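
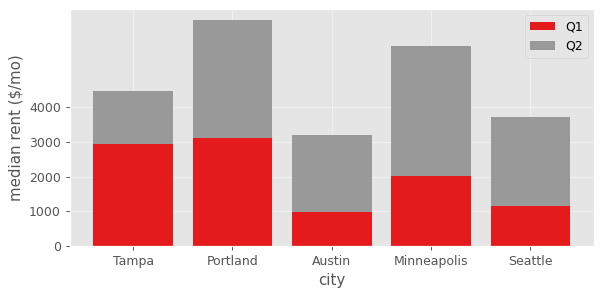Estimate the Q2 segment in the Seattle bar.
Q2 top ≈ 4000, bottom ≈ 1000; segment ≈ 3000.

≈ 3000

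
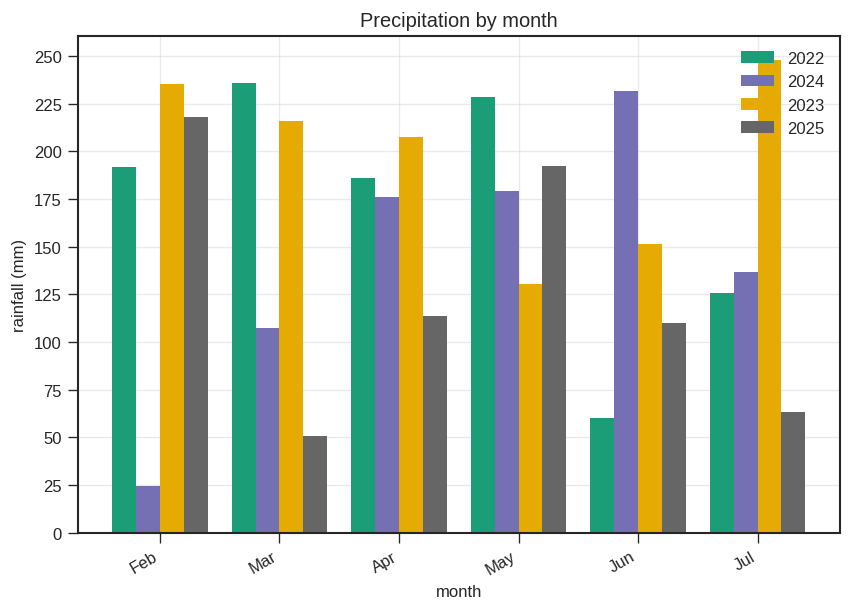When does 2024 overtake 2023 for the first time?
Apr: 2024 ≈ 175 vs 2023 ≈ 200 (not yet); May: 2024 ≈ 175 vs 2023 ≈ 125 (first crossover).

May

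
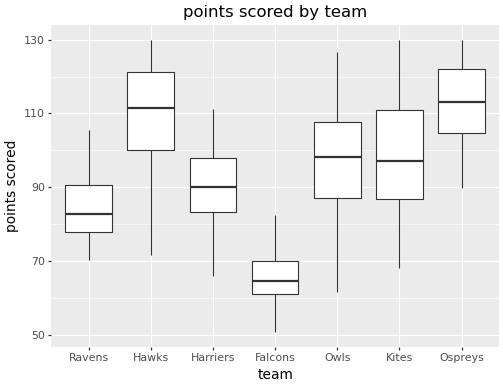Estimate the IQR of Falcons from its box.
≈ 10

Q3 ≈ 70, Q1 ≈ 60; IQR ≈ 10.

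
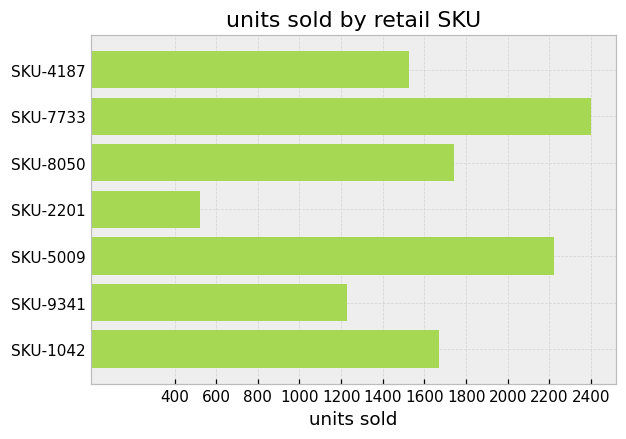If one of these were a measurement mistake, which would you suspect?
SKU-2201

SKU-2201 ≈ 600; the rest sit between ≈ 1200 and ≈ 2400.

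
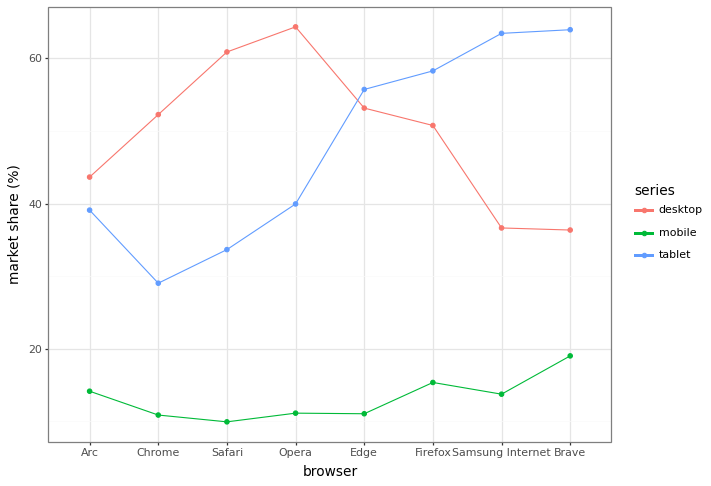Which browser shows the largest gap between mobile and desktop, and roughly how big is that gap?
Opera, ≈ 55 %

Opera: mobile ≈ 10, desktop ≈ 65 → gap ≈ 55. Next-largest (Safari) is only ≈ 50.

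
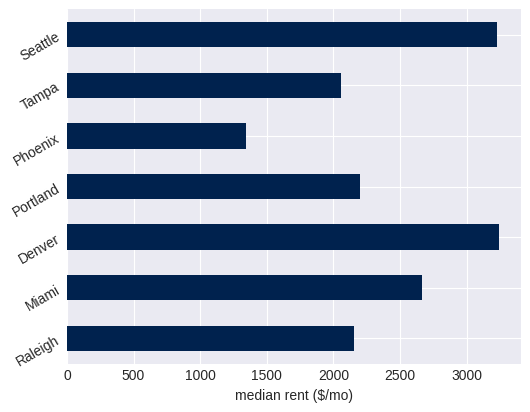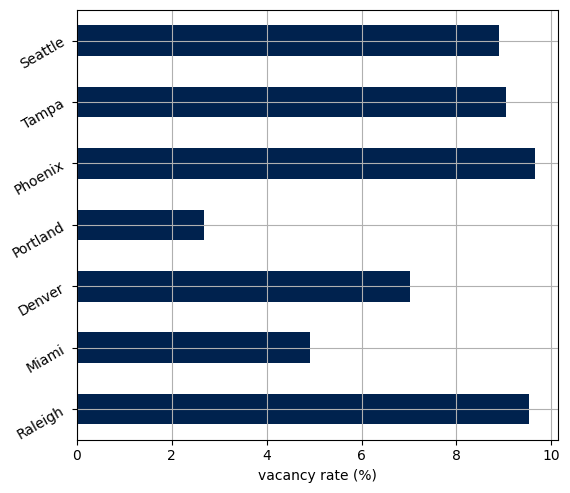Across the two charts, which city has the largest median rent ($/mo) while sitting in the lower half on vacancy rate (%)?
Denver

Chart 2 median vacancy rate (%) ≈ 9; below-median cities: Miami, Denver, Portland. Among those, Denver has the highest median rent ($/mo) (≈ 3000).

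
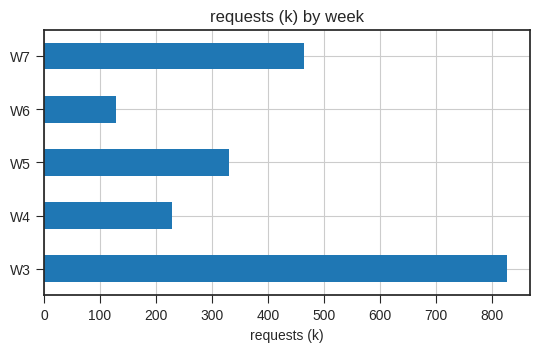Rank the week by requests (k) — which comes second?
Top 3: W3 ≈ 800, W7 ≈ 500, W5 ≈ 300.

W7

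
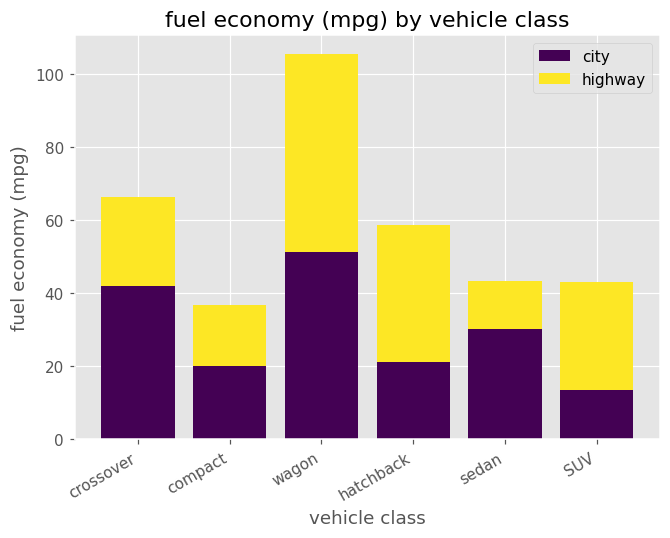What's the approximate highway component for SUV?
highway top ≈ 40, bottom ≈ 10; segment ≈ 30.

≈ 30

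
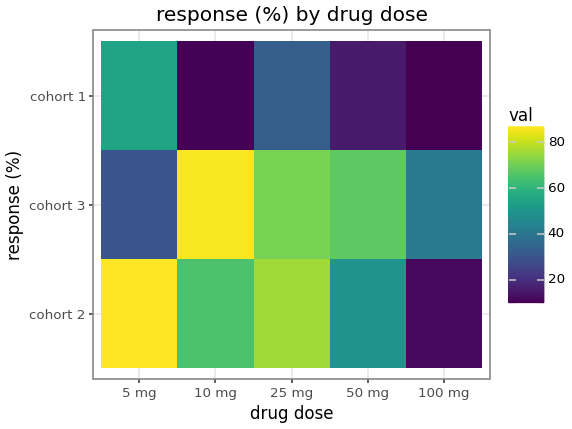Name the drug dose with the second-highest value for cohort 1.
Top 3 for cohort 1: 5 mg ≈ 50, 25 mg ≈ 30, 50 mg ≈ 10.

25 mg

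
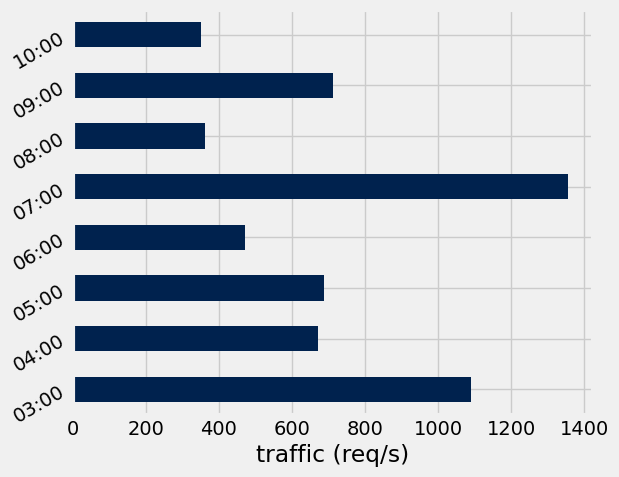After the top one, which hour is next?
Top 3: 07:00 ≈ 1400, 03:00 ≈ 1000, 09:00 ≈ 800.

03:00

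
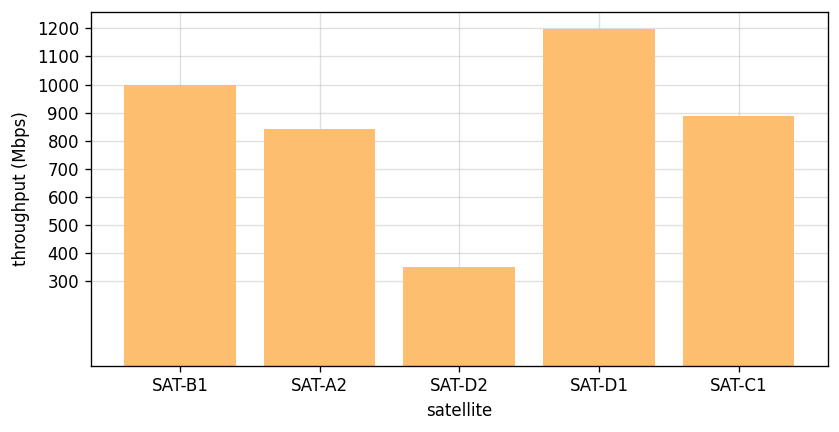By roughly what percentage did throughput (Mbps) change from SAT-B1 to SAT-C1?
SAT-B1 ≈ 1000, SAT-C1 ≈ 900; (900 − 1000) / 1000 ≈ -10%.

≈ -10%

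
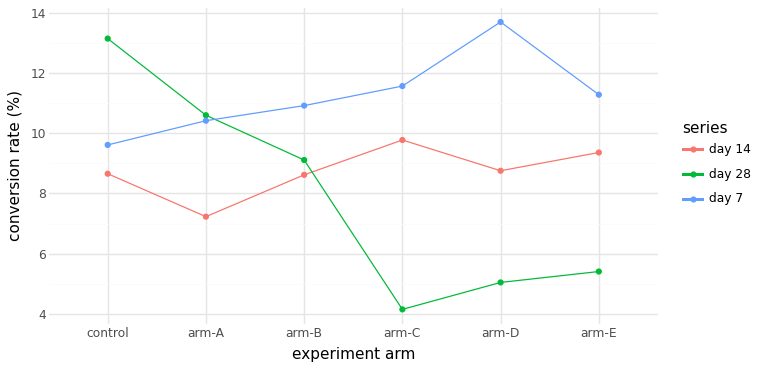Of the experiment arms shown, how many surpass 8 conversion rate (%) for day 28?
3

Above 8: control, arm-A, arm-B.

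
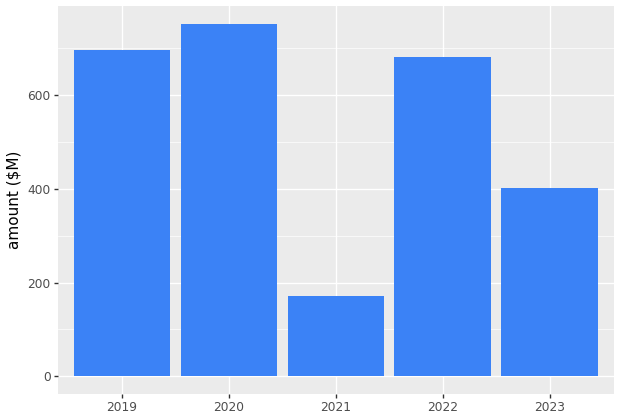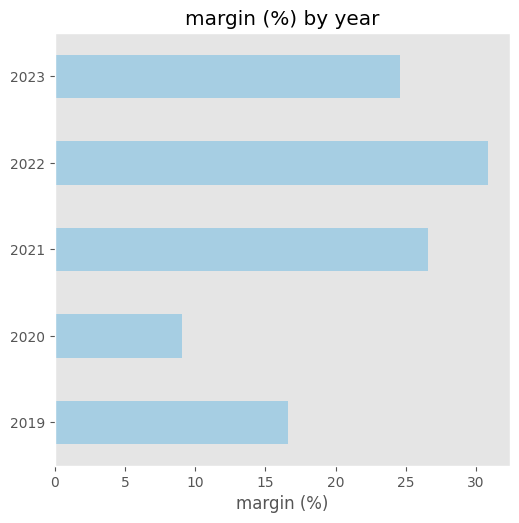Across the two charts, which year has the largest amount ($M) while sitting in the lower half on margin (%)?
Chart 2 median margin (%) ≈ 25; below-median years: 2019, 2020. Among those, 2020 has the highest amount ($M) (≈ 800).

2020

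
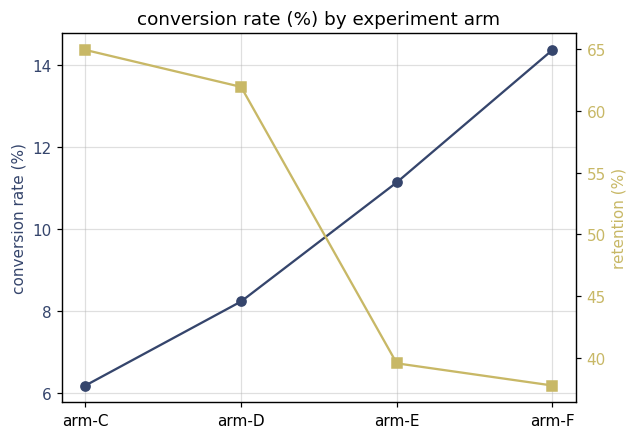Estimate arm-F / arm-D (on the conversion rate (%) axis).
arm-F ≈ 14, arm-D ≈ 8; 14/8 ≈ 1.75.

≈ 1.75×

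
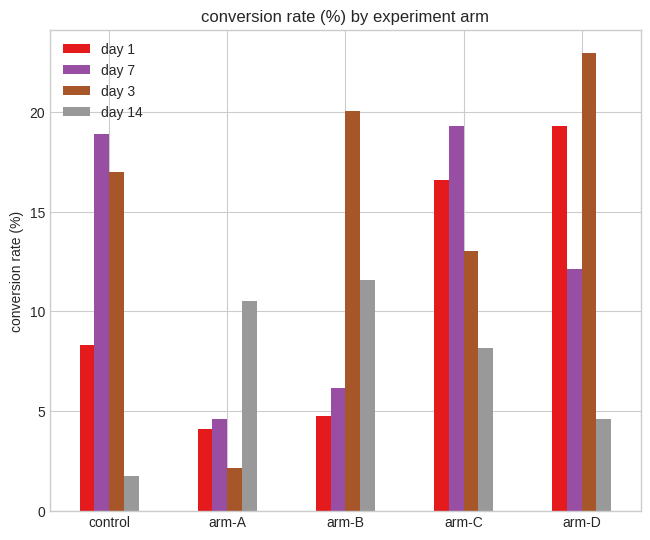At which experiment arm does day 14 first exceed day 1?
arm-A

control: day 14 ≈ 2 vs day 1 ≈ 8 (not yet); arm-A: day 14 ≈ 10 vs day 1 ≈ 4 (first crossover).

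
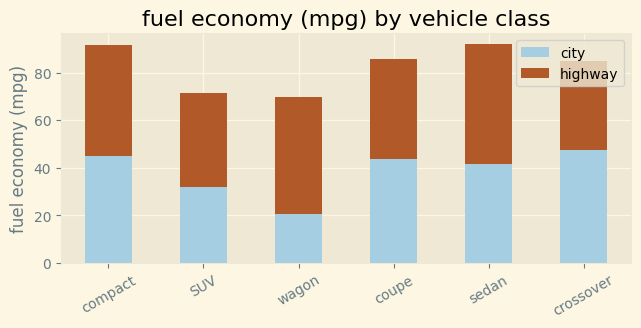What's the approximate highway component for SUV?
highway top ≈ 70, bottom ≈ 30; segment ≈ 40.

≈ 40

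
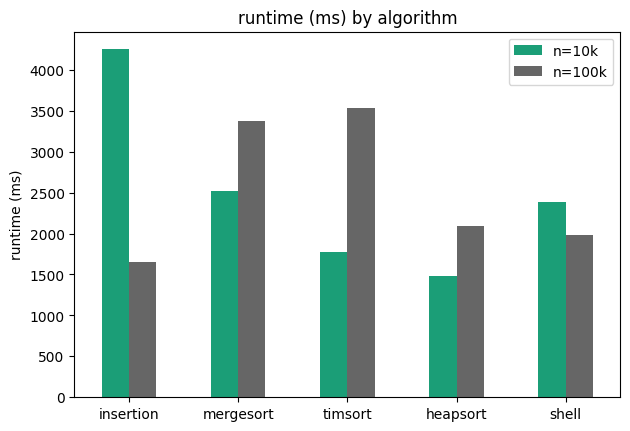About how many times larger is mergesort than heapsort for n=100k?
≈ 1.75×

mergesort ≈ 3500, heapsort ≈ 2000; 3500/2000 ≈ 1.75.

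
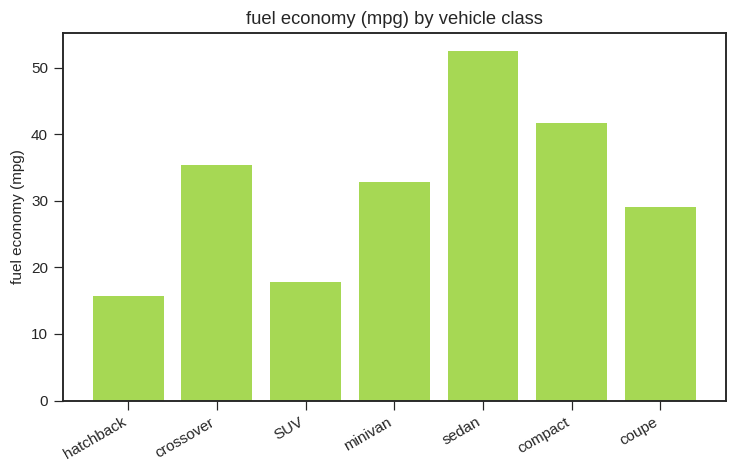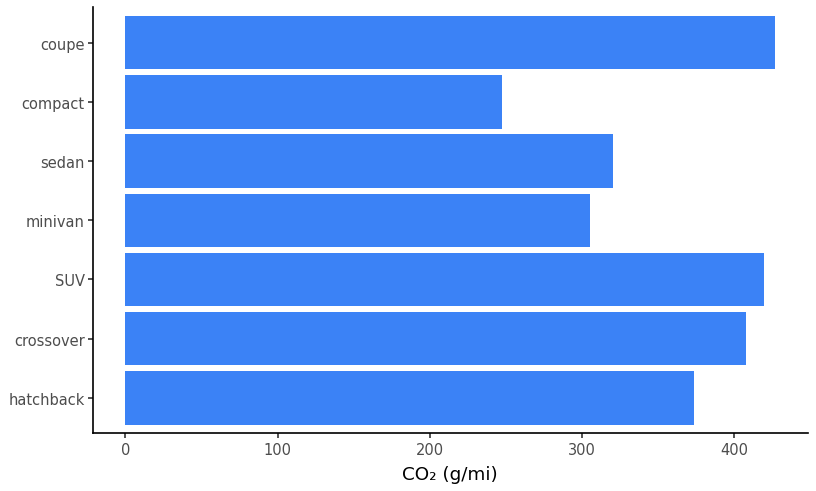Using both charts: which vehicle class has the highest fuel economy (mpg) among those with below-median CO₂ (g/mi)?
sedan

Chart 2 median CO₂ (g/mi) ≈ 350; below-median vehicle classes: minivan, sedan, compact. Among those, sedan has the highest fuel economy (mpg) (≈ 55).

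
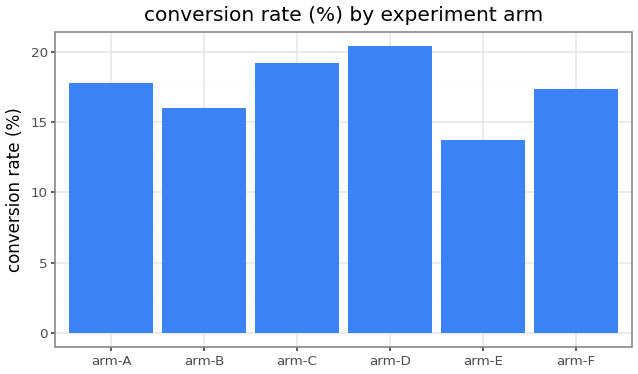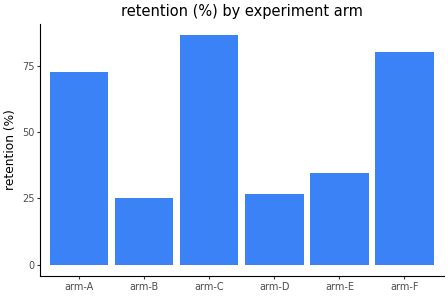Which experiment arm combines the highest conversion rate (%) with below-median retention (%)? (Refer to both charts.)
Chart 2 median retention (%) ≈ 50; below-median experiment arms: arm-B, arm-D, arm-E. Among those, arm-D has the highest conversion rate (%) (≈ 20).

arm-D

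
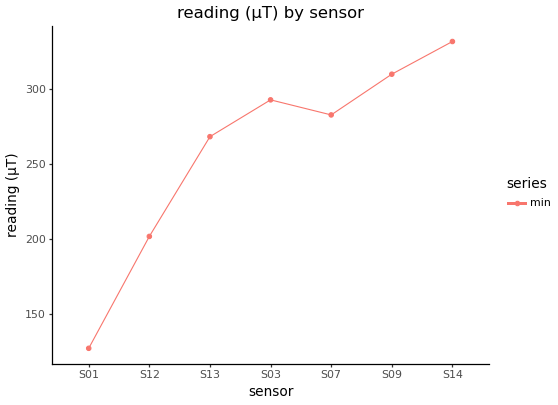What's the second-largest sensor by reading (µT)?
S09

Top 3: S14 ≈ 340, S09 ≈ 320, S03 ≈ 300.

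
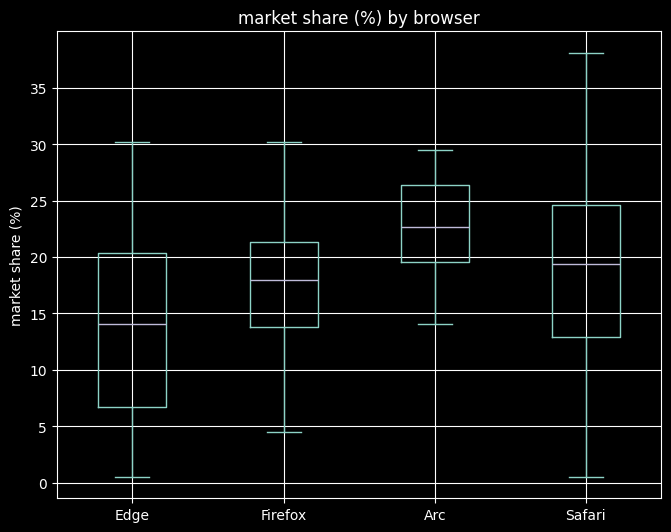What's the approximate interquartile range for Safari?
≈ 12

Q3 ≈ 25, Q1 ≈ 13; IQR ≈ 12.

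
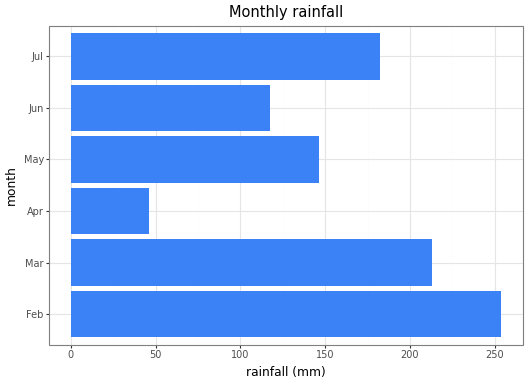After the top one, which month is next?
Mar

Top 3: Feb ≈ 250, Mar ≈ 225, Jul ≈ 175.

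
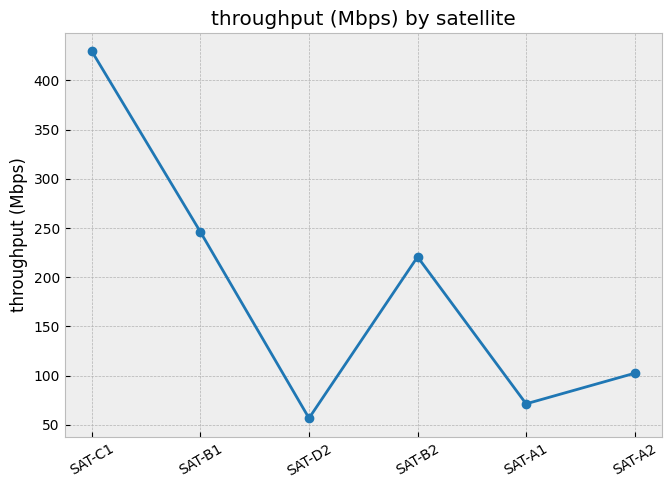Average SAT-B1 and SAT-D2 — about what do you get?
≈ 150

(250 + 50) / 2 ≈ 150.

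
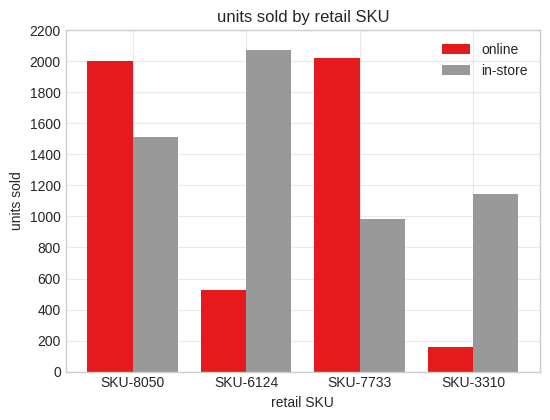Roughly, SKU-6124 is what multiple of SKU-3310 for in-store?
≈ 1.67×

SKU-6124 ≈ 2000, SKU-3310 ≈ 1200; 2000/1200 ≈ 1.67.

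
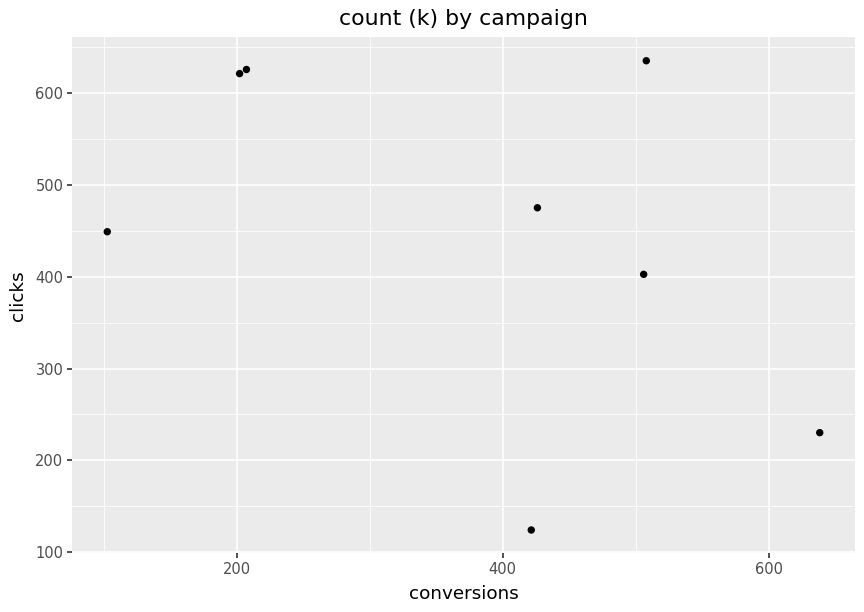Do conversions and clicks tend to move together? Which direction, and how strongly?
negative, moderate

Points are negatively correlated; moderate (|r| ≈ 0.5).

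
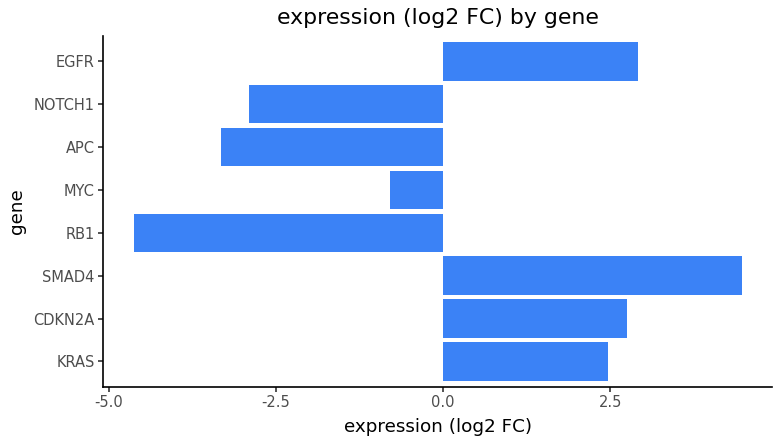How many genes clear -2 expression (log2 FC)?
5

Above -2: KRAS, CDKN2A, SMAD4, MYC, EGFR.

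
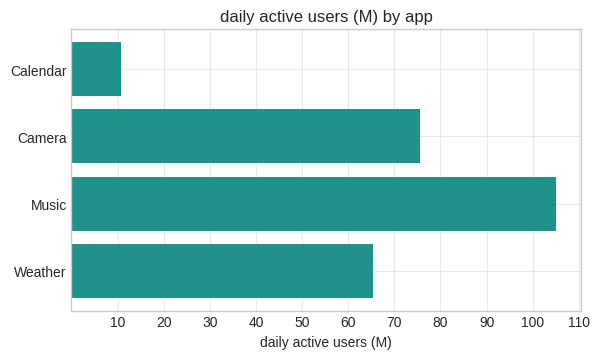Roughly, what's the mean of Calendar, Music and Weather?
≈ 63

(10 + 110 + 70) / 3 ≈ 63.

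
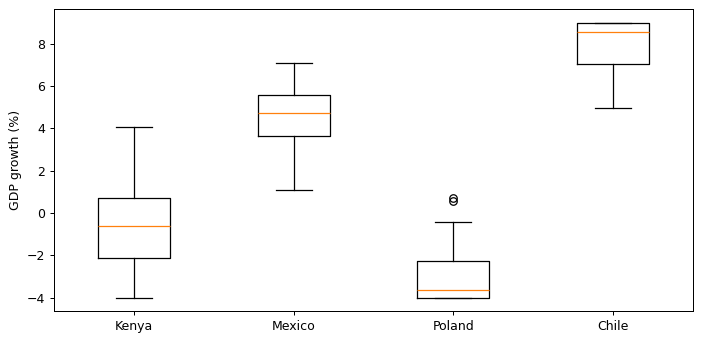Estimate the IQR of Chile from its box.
Q3 ≈ 9, Q1 ≈ 7; IQR ≈ 2.

≈ 2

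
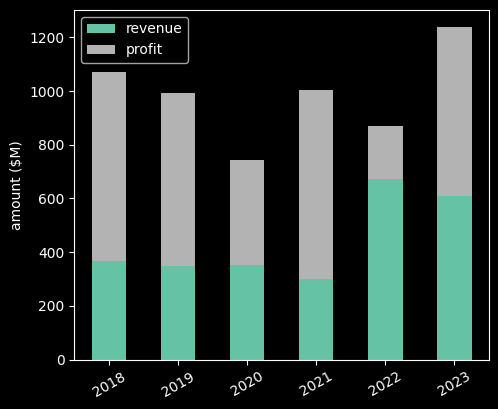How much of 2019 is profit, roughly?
≈ 600

profit top ≈ 1000, bottom ≈ 400; segment ≈ 600.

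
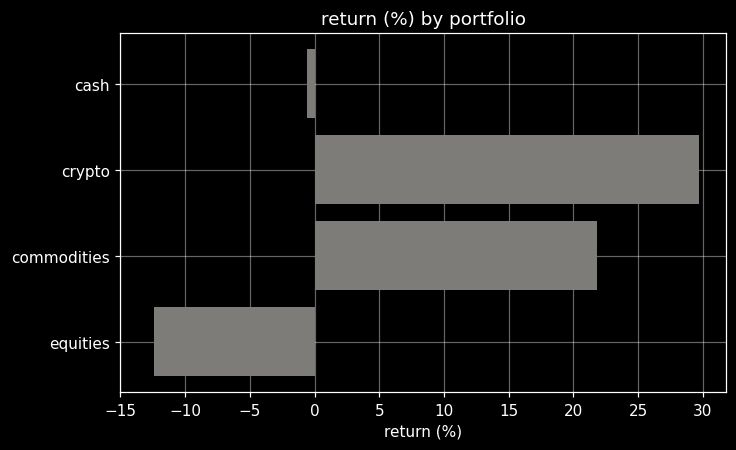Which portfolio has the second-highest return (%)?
Top 3: crypto ≈ 30, commodities ≈ 20, cash ≈ 0.

commodities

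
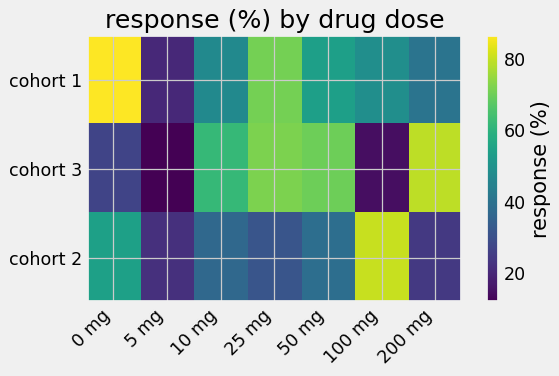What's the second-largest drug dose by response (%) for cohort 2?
0 mg

Top 3 for cohort 2: 100 mg ≈ 80, 0 mg ≈ 50, 50 mg ≈ 40.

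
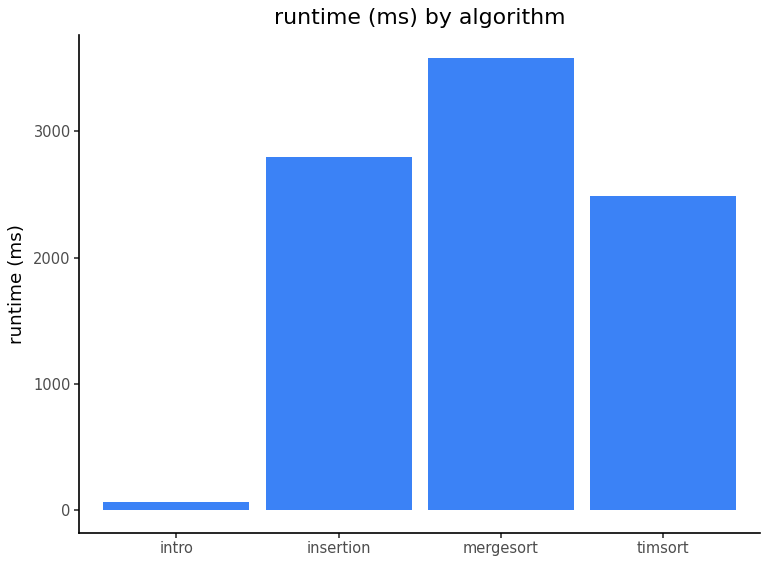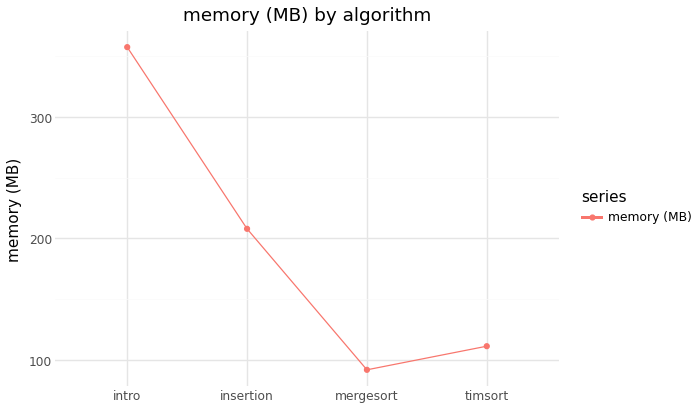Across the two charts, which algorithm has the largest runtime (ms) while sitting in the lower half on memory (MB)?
Chart 2 median memory (MB) ≈ 150; below-median algorithms: mergesort, timsort. Among those, mergesort has the highest runtime (ms) (≈ 3500).

mergesort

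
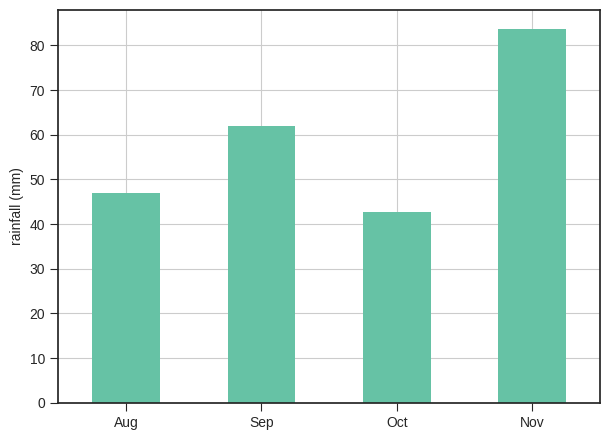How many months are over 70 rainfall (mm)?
Above 70: Nov.

1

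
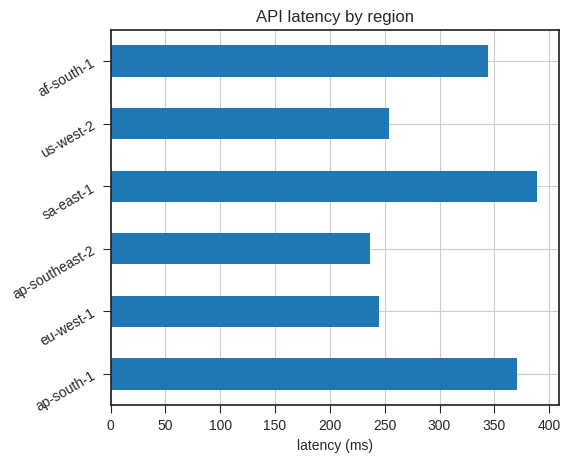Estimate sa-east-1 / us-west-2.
≈ 1.6×

sa-east-1 ≈ 400, us-west-2 ≈ 250; 400/250 ≈ 1.6.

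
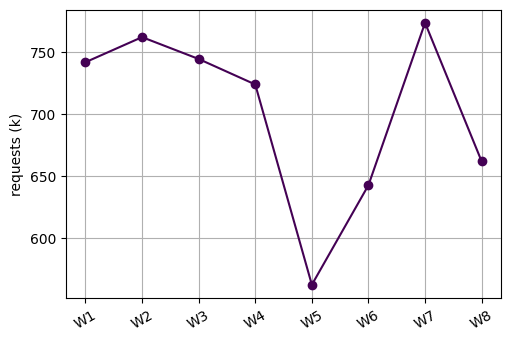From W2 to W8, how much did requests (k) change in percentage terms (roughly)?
W2 ≈ 760, W8 ≈ 660; (660 − 760) / 760 ≈ -13.2%.

≈ -13.2%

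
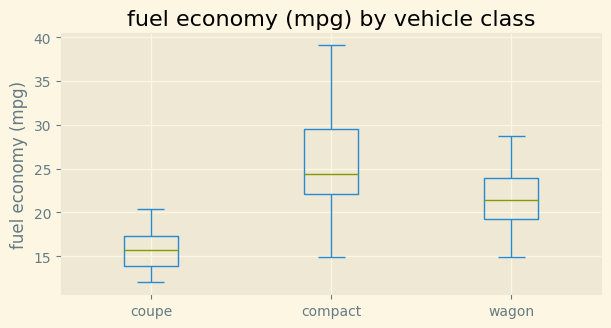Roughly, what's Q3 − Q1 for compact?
Q3 ≈ 30, Q1 ≈ 22; IQR ≈ 8.

≈ 8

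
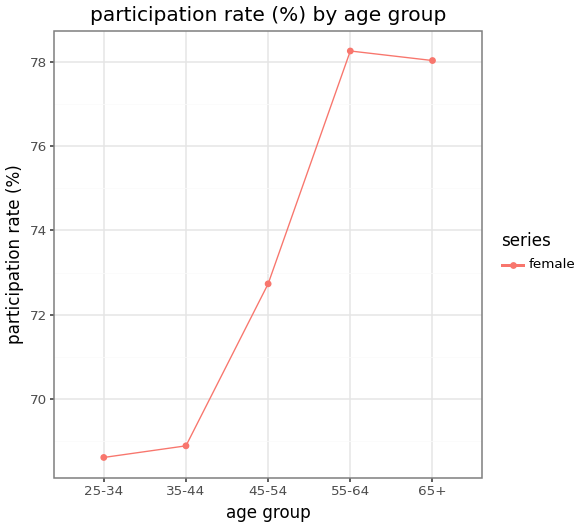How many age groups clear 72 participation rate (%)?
3

Above 72: 45-54, 55-64, 65+.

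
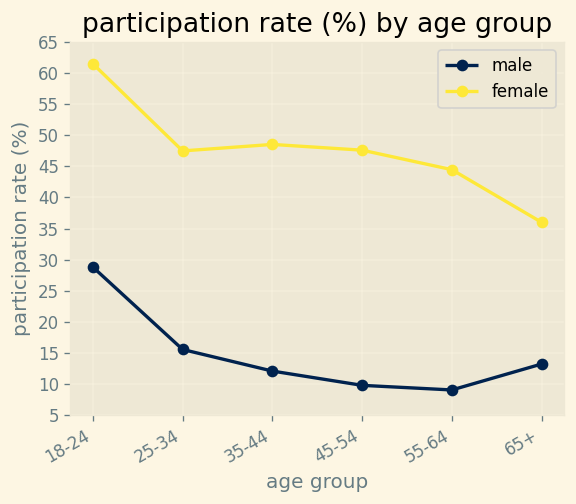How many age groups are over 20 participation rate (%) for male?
1

Above 20: 18-24.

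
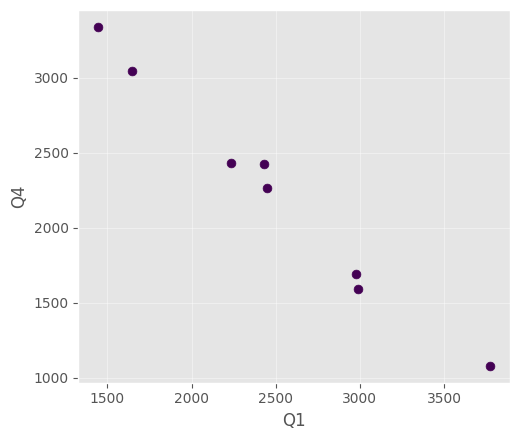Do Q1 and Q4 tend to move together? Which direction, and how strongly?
Points are negatively correlated; strong (|r| ≈ 1.0).

negative, strong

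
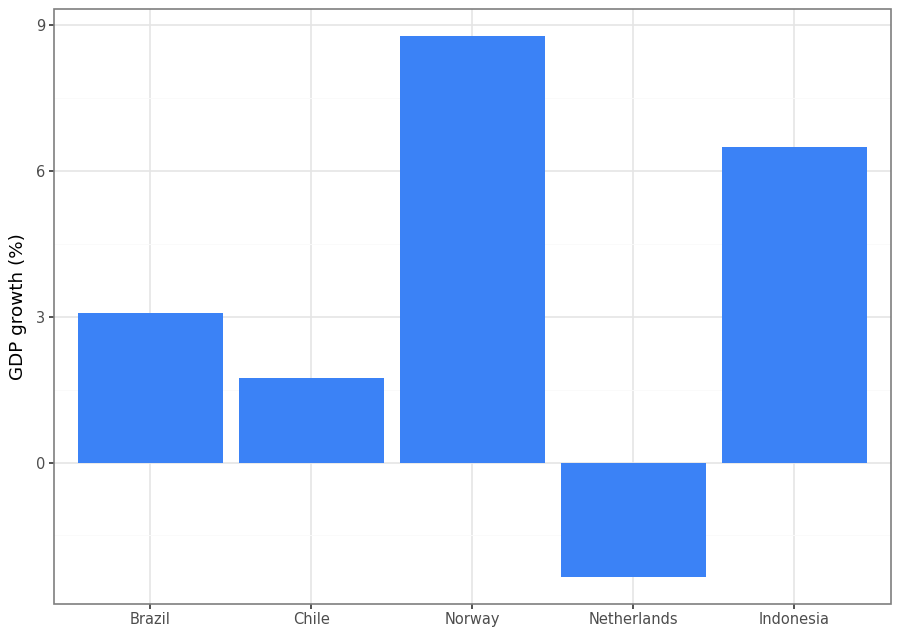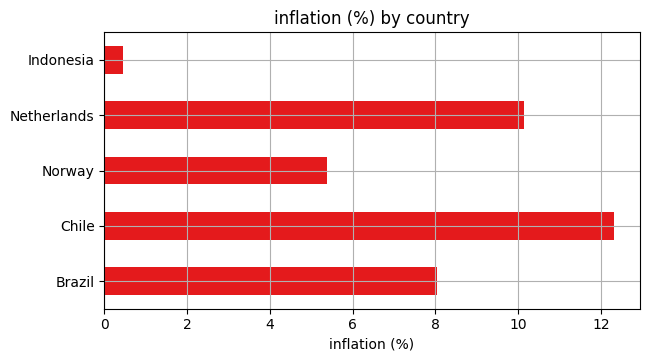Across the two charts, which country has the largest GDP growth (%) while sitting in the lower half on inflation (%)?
Chart 2 median inflation (%) ≈ 8; below-median countries: Norway, Indonesia. Among those, Norway has the highest GDP growth (%) (≈ 9).

Norway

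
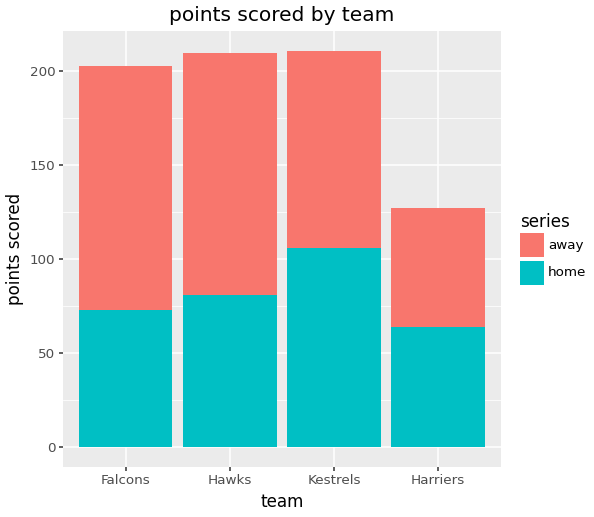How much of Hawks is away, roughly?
away top ≈ 200, bottom ≈ 80; segment ≈ 120.

≈ 120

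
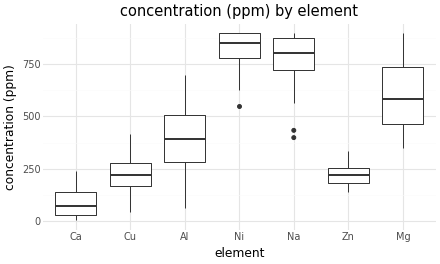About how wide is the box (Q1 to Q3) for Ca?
Q3 ≈ 100, Q1 ≈ 0; IQR ≈ 100.

≈ 100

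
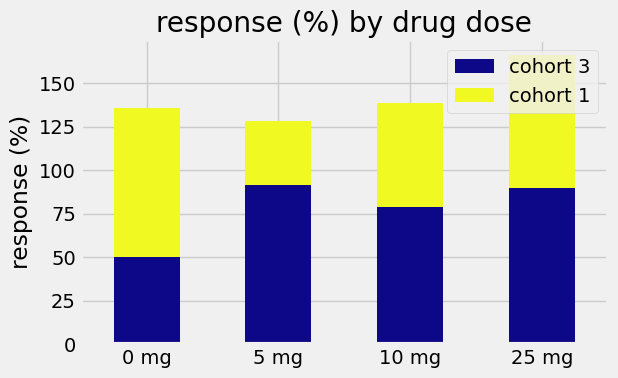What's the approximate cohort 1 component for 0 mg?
≈ 80

cohort 1 top ≈ 140, bottom ≈ 60; segment ≈ 80.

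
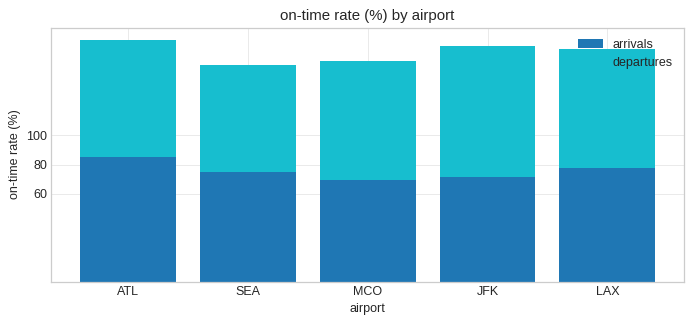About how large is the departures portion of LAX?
departures top ≈ 160, bottom ≈ 80; segment ≈ 80.

≈ 80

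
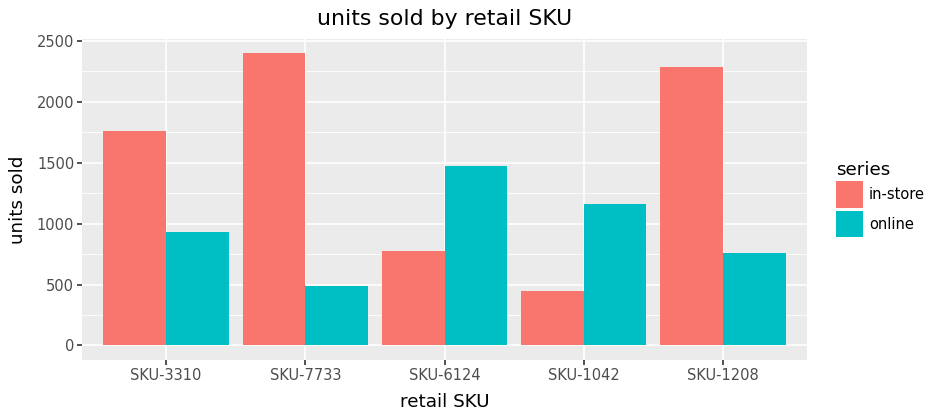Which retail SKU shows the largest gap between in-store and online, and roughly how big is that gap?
SKU-7733: in-store ≈ 2400, online ≈ 400 → gap ≈ 2000. Next-largest (SKU-1208) is only ≈ 1400.

SKU-7733, ≈ 2000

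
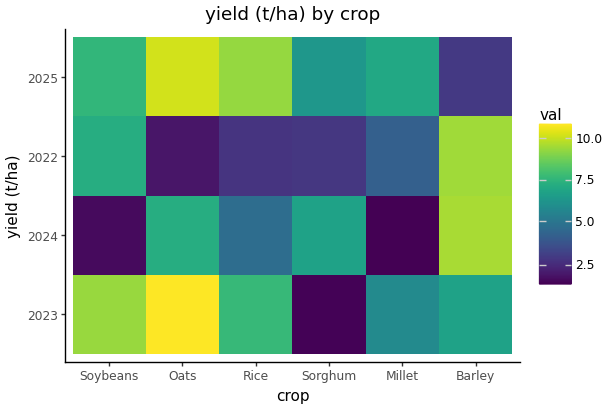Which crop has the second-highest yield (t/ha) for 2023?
Top 3 for 2023: Oats ≈ 11, Soybeans ≈ 9, Rice ≈ 8.

Soybeans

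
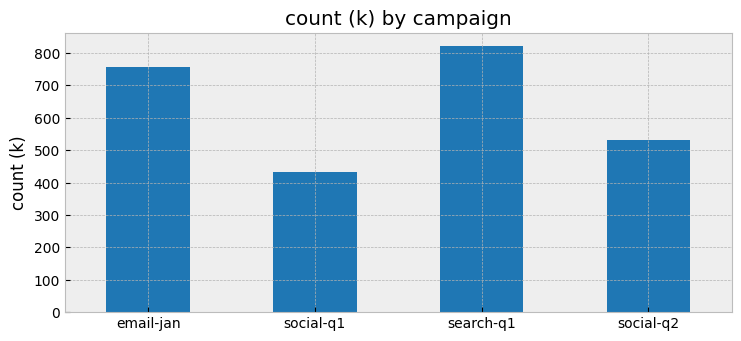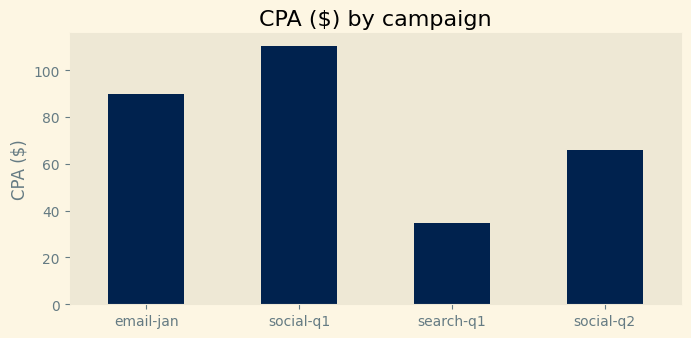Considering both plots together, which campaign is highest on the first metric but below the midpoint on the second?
Chart 2 median CPA ($) ≈ 80; below-median campaigns: search-q1, social-q2. Among those, search-q1 has the highest count (k) (≈ 800).

search-q1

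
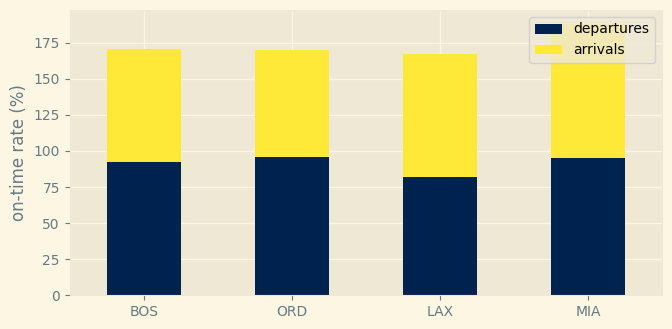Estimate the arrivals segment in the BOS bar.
≈ 80

arrivals top ≈ 180, bottom ≈ 100; segment ≈ 80.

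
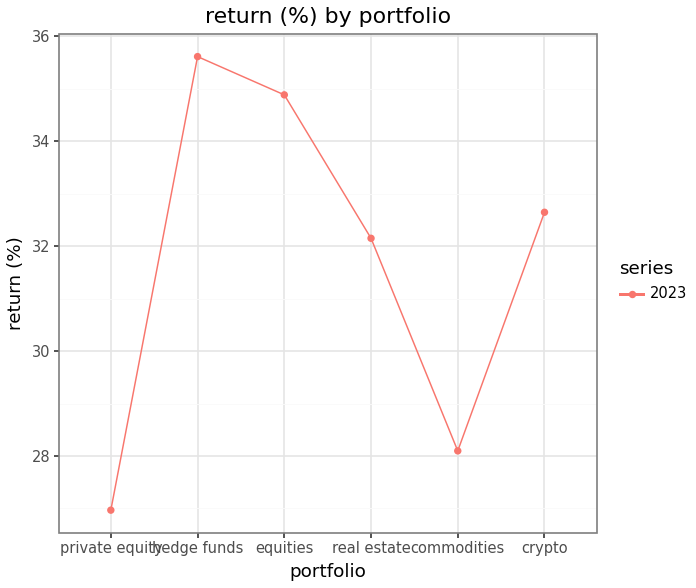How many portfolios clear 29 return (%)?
4

Above 29: hedge funds, equities, real estate, crypto.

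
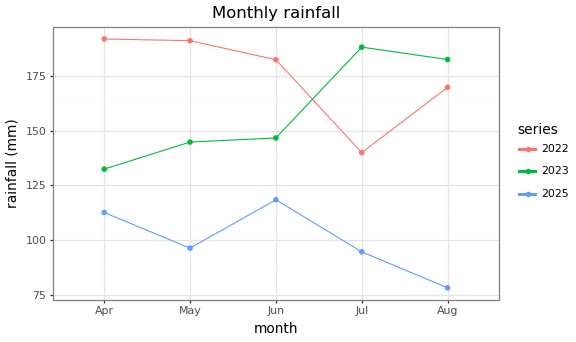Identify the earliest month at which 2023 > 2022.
Jul

Jun: 2023 ≈ 150 vs 2022 ≈ 180 (not yet); Jul: 2023 ≈ 190 vs 2022 ≈ 140 (first crossover).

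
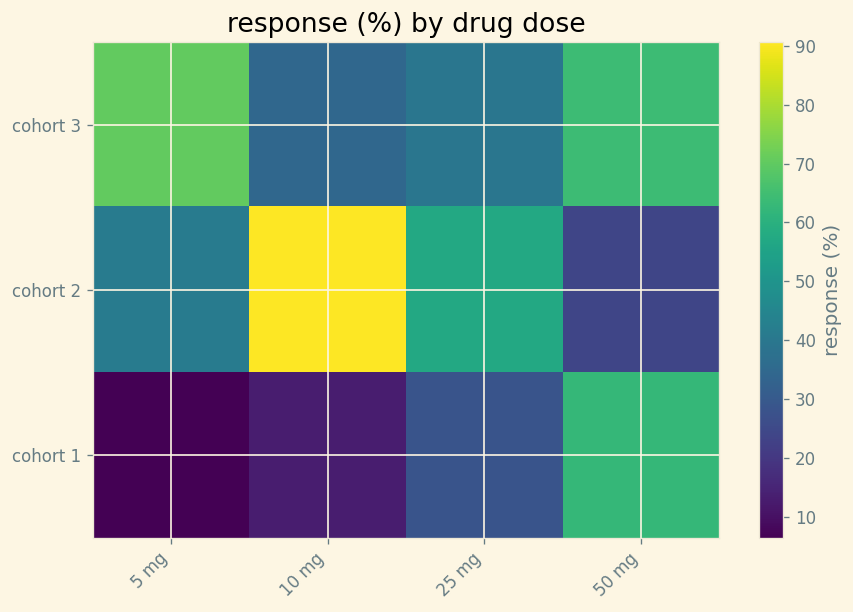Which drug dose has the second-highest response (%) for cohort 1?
25 mg

Top 3 for cohort 1: 50 mg ≈ 60, 25 mg ≈ 30, 10 mg ≈ 10.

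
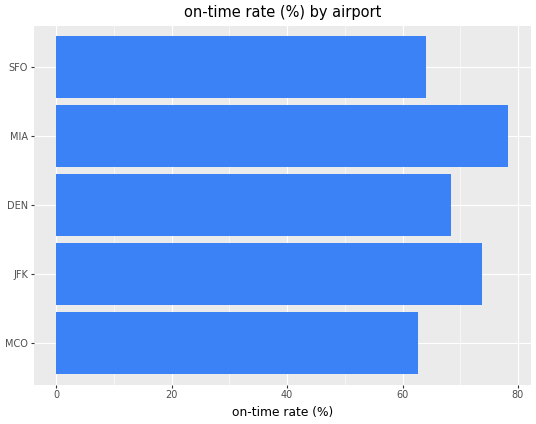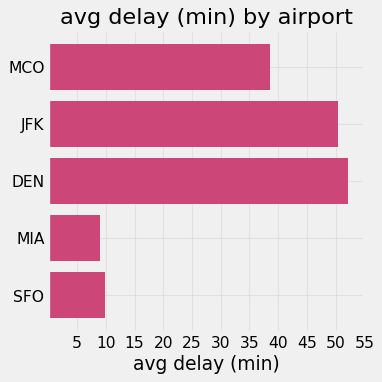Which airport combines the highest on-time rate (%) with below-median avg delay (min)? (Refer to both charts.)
Chart 2 median avg delay (min) ≈ 40; below-median airports: MIA, SFO. Among those, MIA has the highest on-time rate (%) (≈ 80).

MIA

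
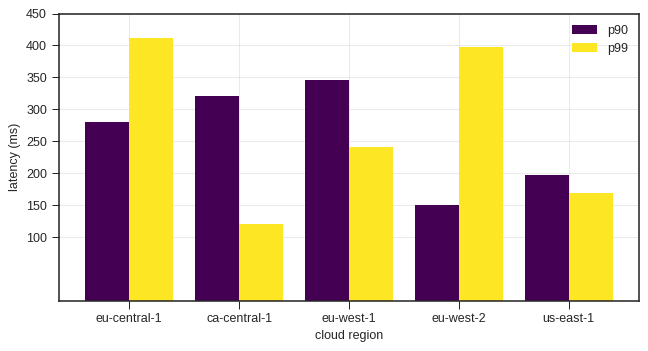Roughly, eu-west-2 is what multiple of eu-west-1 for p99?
≈ 1.6×

eu-west-2 ≈ 400, eu-west-1 ≈ 250; 400/250 ≈ 1.6.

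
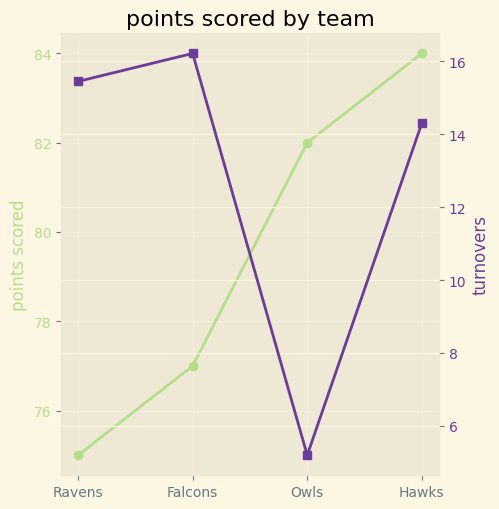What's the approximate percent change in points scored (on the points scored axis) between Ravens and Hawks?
≈ +12%

Ravens ≈ 75, Hawks ≈ 84; (84 − 75) / 75 ≈ +12%.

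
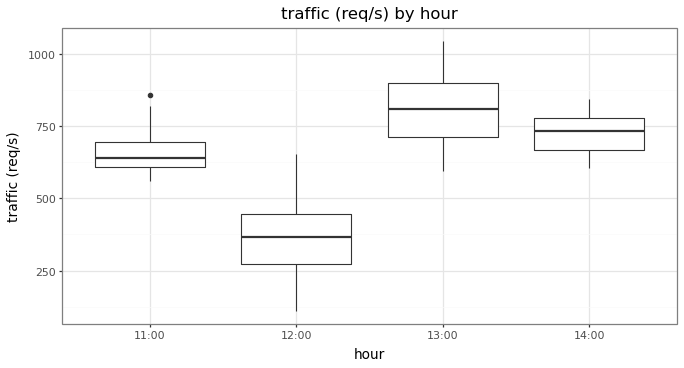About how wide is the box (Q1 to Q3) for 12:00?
Q3 ≈ 450, Q1 ≈ 250; IQR ≈ 200.

≈ 200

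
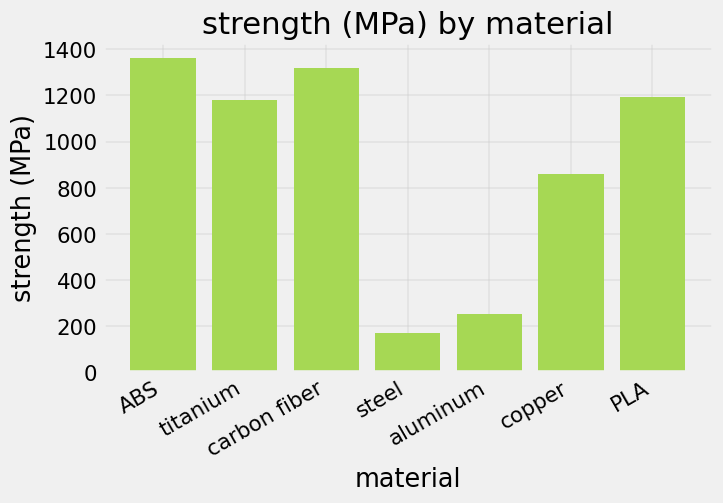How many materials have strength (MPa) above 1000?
4

Above 1000: ABS, titanium, carbon fiber, PLA.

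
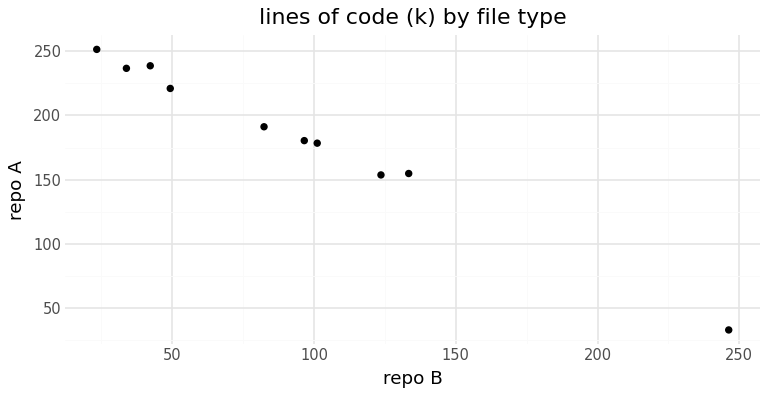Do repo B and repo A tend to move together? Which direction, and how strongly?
negative, strong

Points are negatively correlated; strong (|r| ≈ 1.0).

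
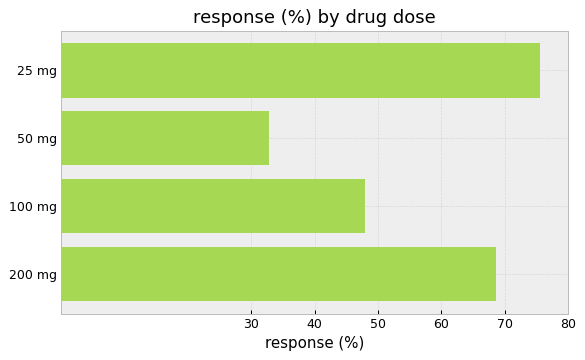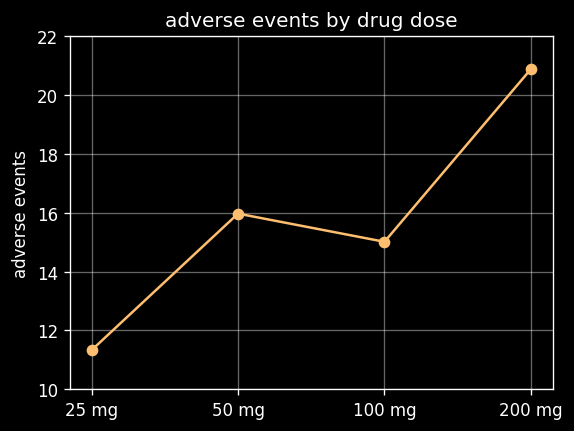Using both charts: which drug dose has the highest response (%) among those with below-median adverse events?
25 mg

Chart 2 median adverse events ≈ 16; below-median drug doses: 25 mg, 100 mg. Among those, 25 mg has the highest response (%) (≈ 80).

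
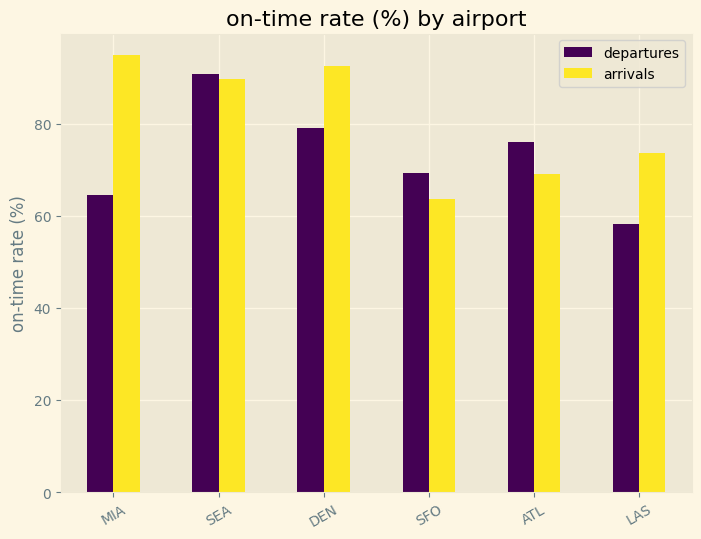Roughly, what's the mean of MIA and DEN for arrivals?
≈ 90

(90 + 90) / 2 ≈ 90.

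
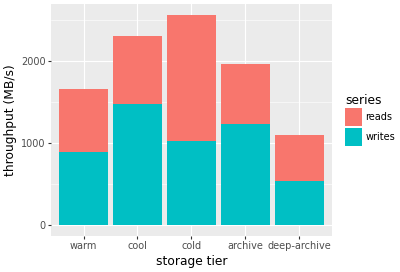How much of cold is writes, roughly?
≈ 1000

writes top ≈ 1000, bottom ≈ 0; segment ≈ 1000.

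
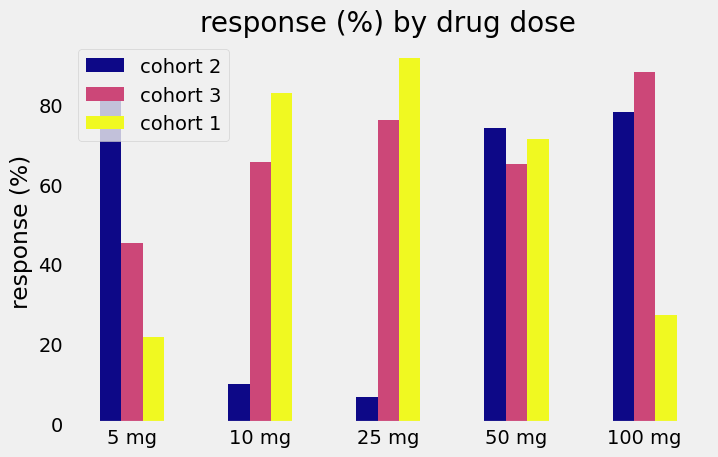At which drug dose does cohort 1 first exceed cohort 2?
10 mg

5 mg: cohort 1 ≈ 20 vs cohort 2 ≈ 80 (not yet); 10 mg: cohort 1 ≈ 80 vs cohort 2 ≈ 10 (first crossover).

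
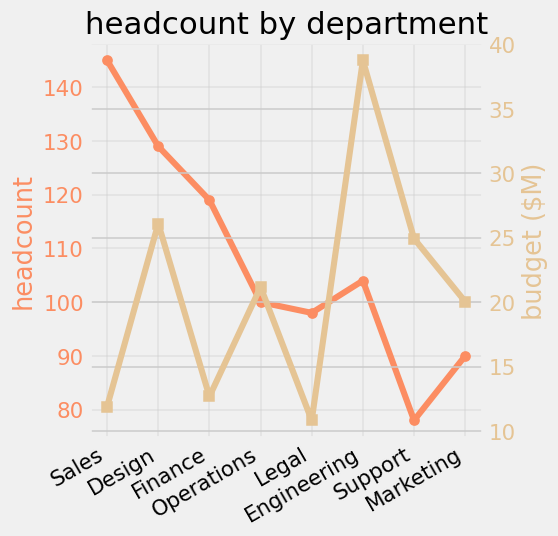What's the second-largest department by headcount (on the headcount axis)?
Design

Top 3 (on the headcount axis): Sales ≈ 140, Design ≈ 130, Finance ≈ 120.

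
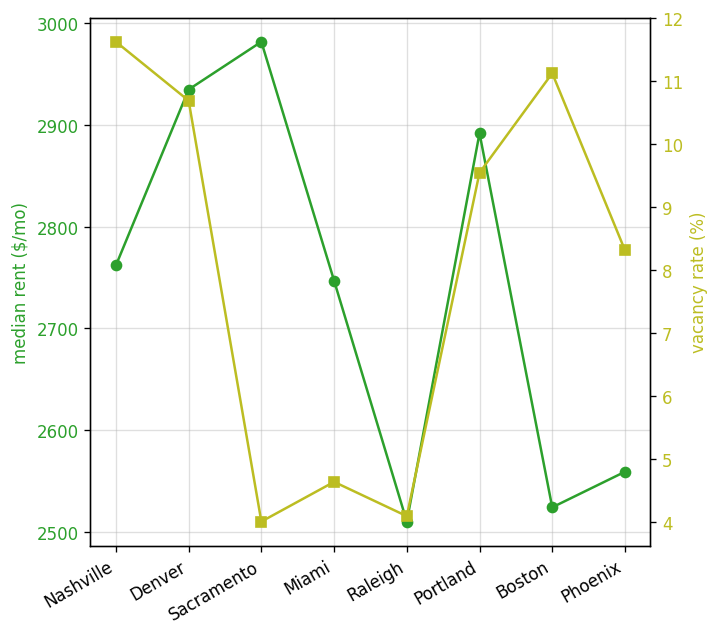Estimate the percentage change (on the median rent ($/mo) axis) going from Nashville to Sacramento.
≈ +9.1%

Nashville ≈ 2750, Sacramento ≈ 3000; (3000 − 2750) / 2750 ≈ +9.1%.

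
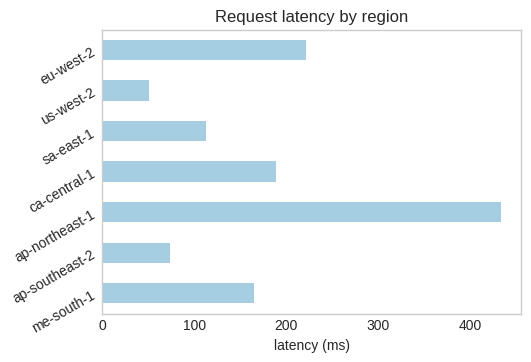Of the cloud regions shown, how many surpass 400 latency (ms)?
1

Above 400: ap-northeast-1.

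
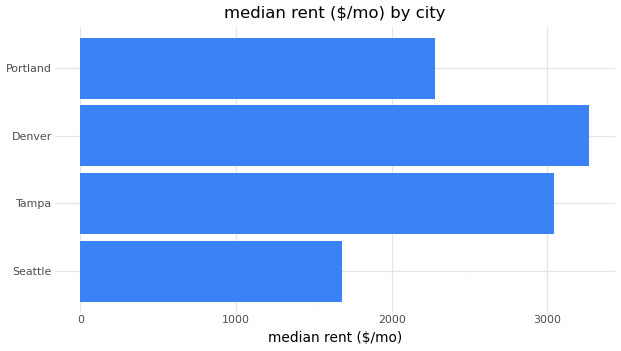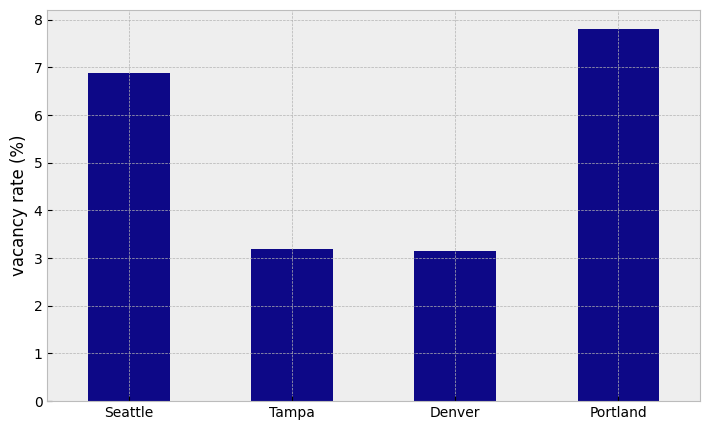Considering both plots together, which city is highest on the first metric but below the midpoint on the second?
Chart 2 median vacancy rate (%) ≈ 5; below-median cities: Tampa, Denver. Among those, Denver has the highest median rent ($/mo) (≈ 3500).

Denver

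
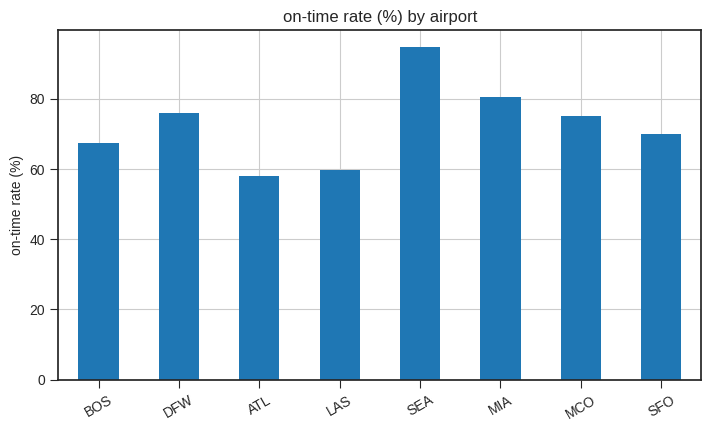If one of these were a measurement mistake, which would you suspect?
SEA

SEA ≈ 90; the rest sit between ≈ 60 and ≈ 80.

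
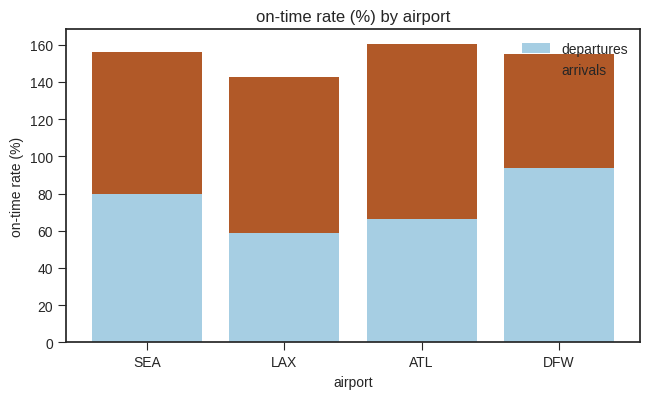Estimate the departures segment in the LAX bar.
≈ 60

departures top ≈ 60, bottom ≈ 0; segment ≈ 60.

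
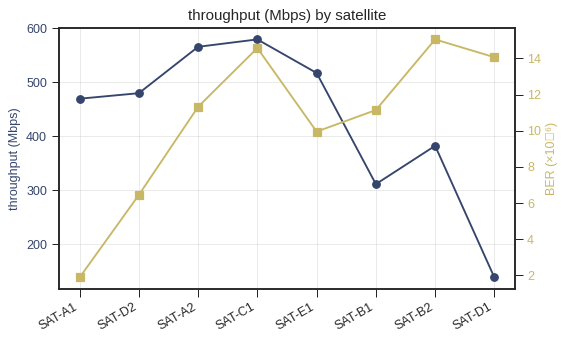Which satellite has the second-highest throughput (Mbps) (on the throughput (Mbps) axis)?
Top 3 (on the throughput (Mbps) axis): SAT-C1 ≈ 600, SAT-A2 ≈ 550, SAT-E1 ≈ 500.

SAT-A2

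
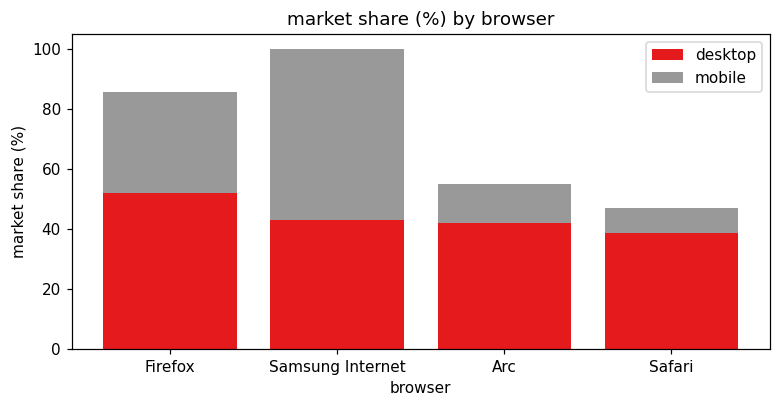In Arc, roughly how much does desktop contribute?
desktop top ≈ 40, bottom ≈ 0; segment ≈ 40.

≈ 40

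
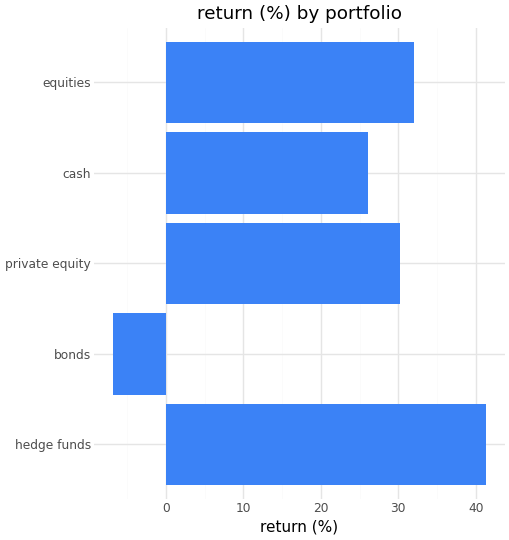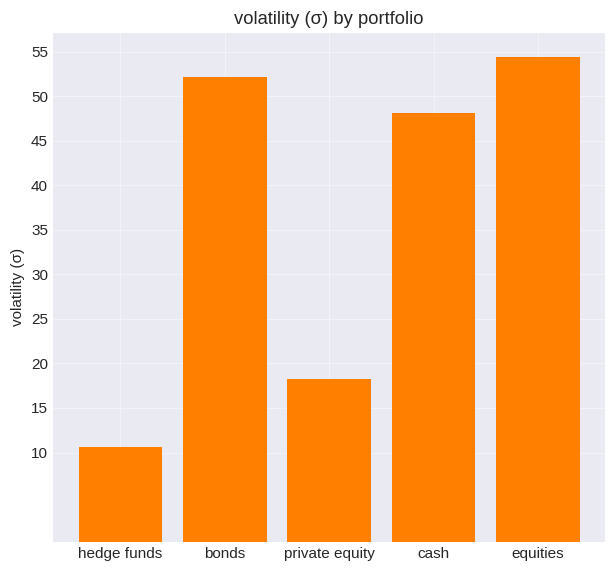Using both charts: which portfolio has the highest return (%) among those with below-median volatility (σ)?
hedge funds

Chart 2 median volatility (σ) ≈ 50; below-median portfolios: hedge funds, private equity. Among those, hedge funds has the highest return (%) (≈ 40).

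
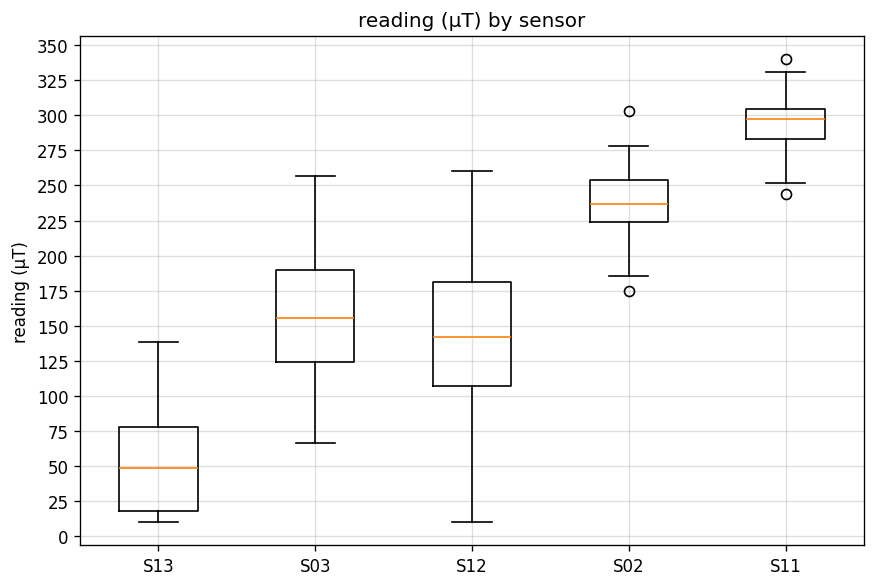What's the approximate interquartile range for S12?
Q3 ≈ 175, Q1 ≈ 100; IQR ≈ 75.

≈ 75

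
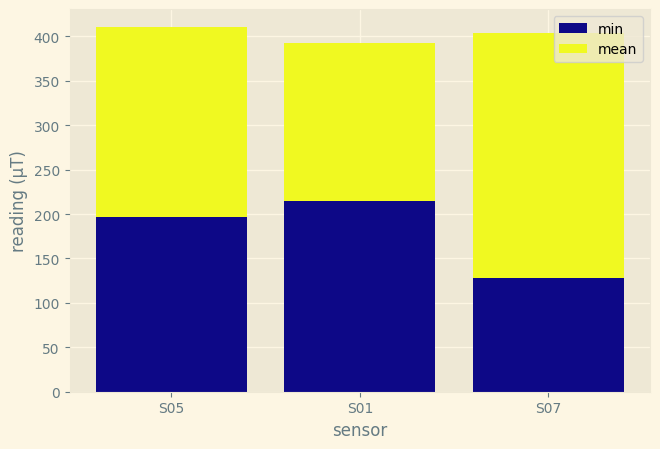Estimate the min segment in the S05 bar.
≈ 200

min top ≈ 200, bottom ≈ 0; segment ≈ 200.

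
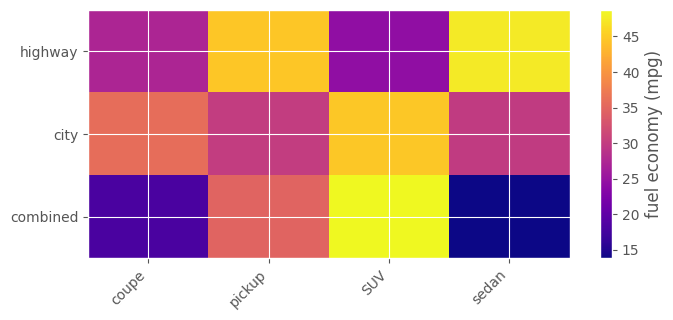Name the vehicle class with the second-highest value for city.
coupe

Top 3 for city: SUV ≈ 45, coupe ≈ 35, pickup ≈ 30.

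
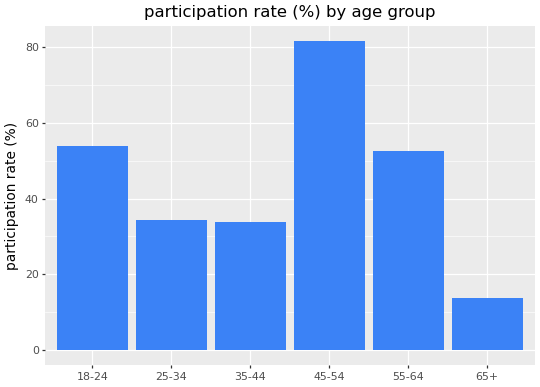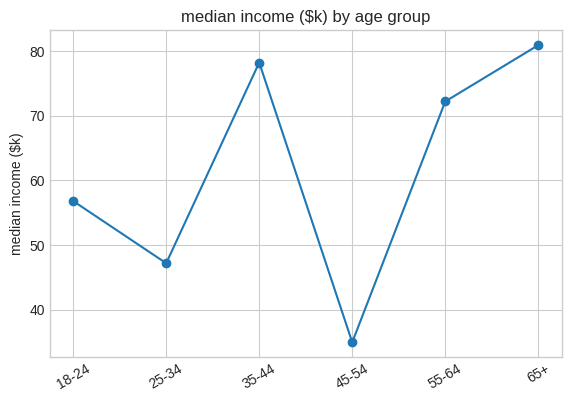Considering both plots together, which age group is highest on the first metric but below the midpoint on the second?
Chart 2 median median income ($k) ≈ 60; below-median age groups: 18-24, 25-34, 45-54. Among those, 45-54 has the highest participation rate (%) (≈ 80).

45-54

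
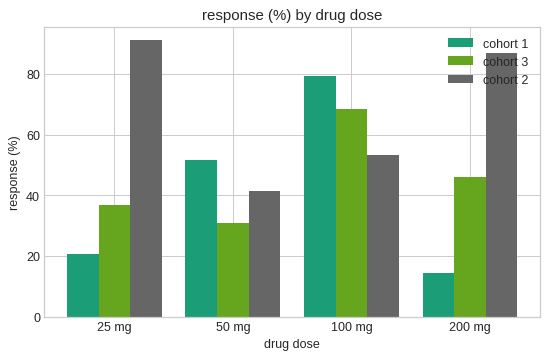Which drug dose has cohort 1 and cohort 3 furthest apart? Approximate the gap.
200 mg, ≈ 40 %

200 mg: cohort 1 ≈ 10, cohort 3 ≈ 50 → gap ≈ 40. Next-largest (50 mg) is only ≈ 20.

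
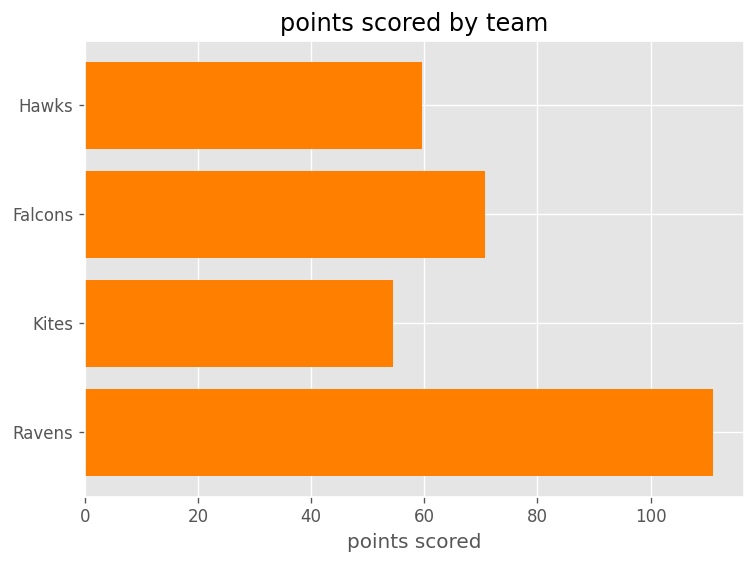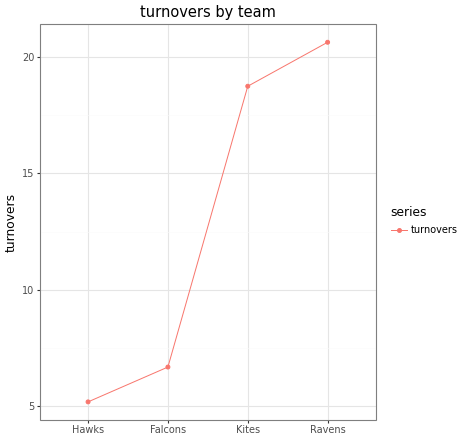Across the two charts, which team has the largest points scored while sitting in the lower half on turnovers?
Chart 2 median turnovers ≈ 12; below-median teams: Hawks, Falcons. Among those, Falcons has the highest points scored (≈ 80).

Falcons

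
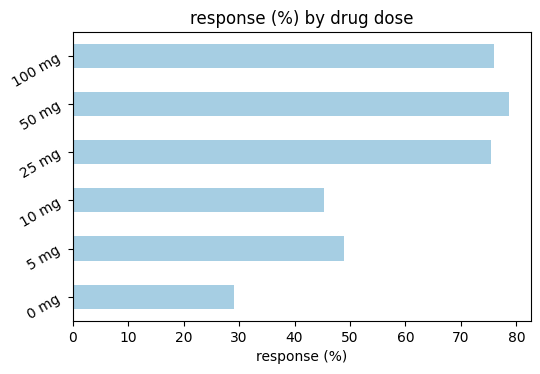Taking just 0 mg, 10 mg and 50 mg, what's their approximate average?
≈ 53

(30 + 50 + 80) / 3 ≈ 53.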